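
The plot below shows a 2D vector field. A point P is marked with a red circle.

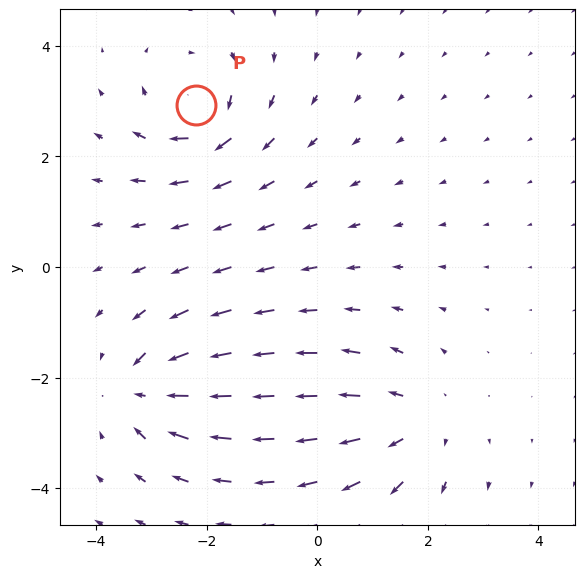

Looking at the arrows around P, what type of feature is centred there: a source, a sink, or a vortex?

At P (-2.2, 2.9) the arrows circulate clockwise. Divergence ≈0, curl about -4 — near-zero divergence with nonzero curl is a vortex.

vortex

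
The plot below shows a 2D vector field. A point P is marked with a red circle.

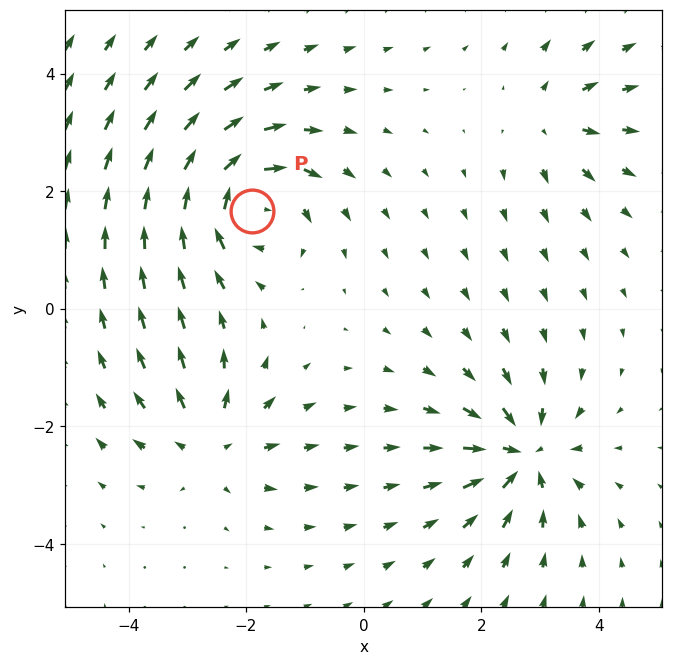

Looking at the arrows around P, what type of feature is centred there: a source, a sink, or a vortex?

At P (-1.9, 1.7) the arrows circulate clockwise. Divergence ≈0, curl about -7 — near-zero divergence with nonzero curl is a vortex.

vortex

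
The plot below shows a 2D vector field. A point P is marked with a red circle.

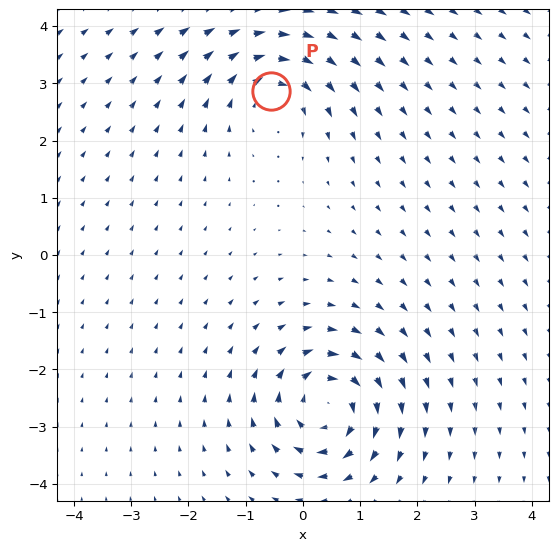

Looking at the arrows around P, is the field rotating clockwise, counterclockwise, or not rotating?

Near P at (-0.6, 2.9) the arrows circulate clockwise. The curl (z-component) there is about -4; negative curl means clockwise rotation.

clockwise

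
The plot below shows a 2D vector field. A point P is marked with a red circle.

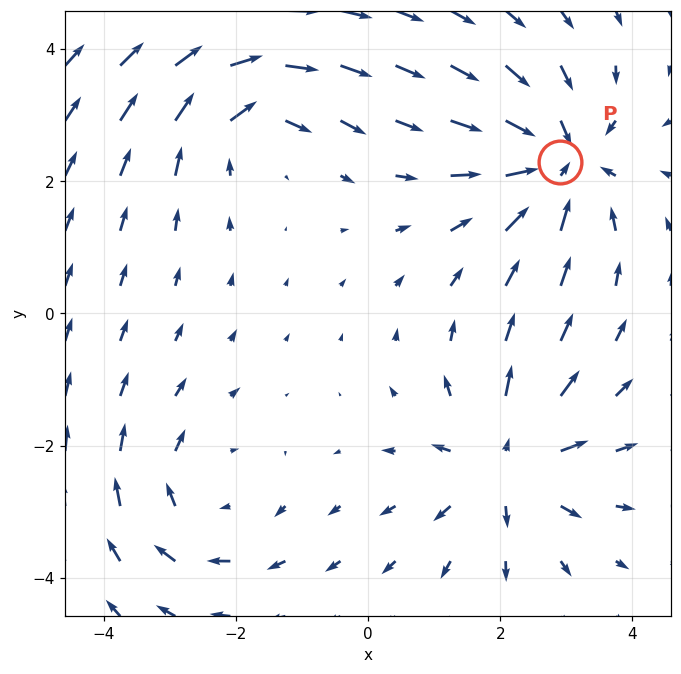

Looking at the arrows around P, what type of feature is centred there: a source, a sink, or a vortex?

At P (2.9, 2.3) the arrows converge inward. Divergence about -5, curl ≈0 — negative divergence with near-zero curl is a sink.

sink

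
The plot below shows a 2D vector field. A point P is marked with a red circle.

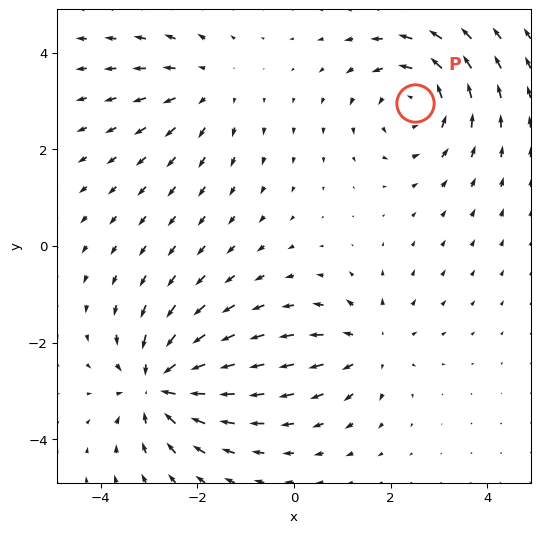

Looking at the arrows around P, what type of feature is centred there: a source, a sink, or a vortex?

At P (2.5, 3.0) the arrows circulate counterclockwise. Divergence ≈0, curl about +4 — near-zero divergence with nonzero curl is a vortex.

vortex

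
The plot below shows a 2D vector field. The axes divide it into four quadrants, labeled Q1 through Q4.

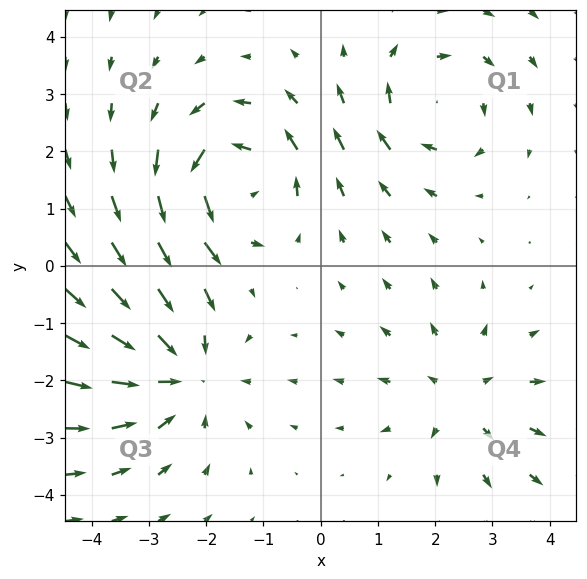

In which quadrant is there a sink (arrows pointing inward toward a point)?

Q3

The sink sits at approximately (-2.5, -1.9), which lies in quadrant Q3. The divergence there is about -4, negative as expected for a sink.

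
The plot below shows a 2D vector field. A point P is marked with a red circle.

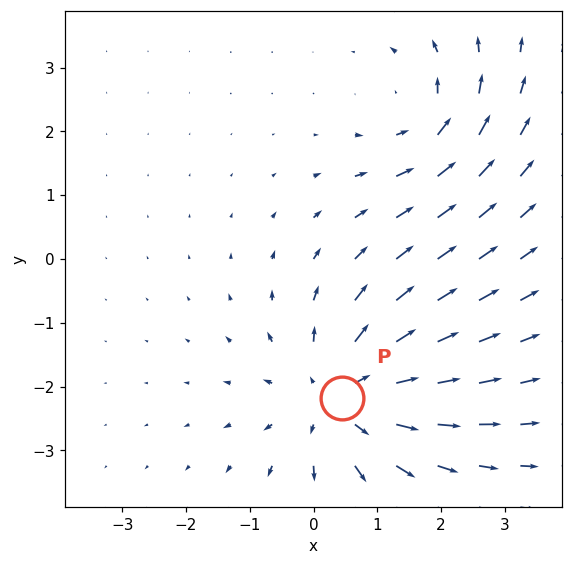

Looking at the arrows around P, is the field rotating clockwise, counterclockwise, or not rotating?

Near P at (0.4, -2.2) the arrows show no circulation. The curl there is ≈0.

not rotating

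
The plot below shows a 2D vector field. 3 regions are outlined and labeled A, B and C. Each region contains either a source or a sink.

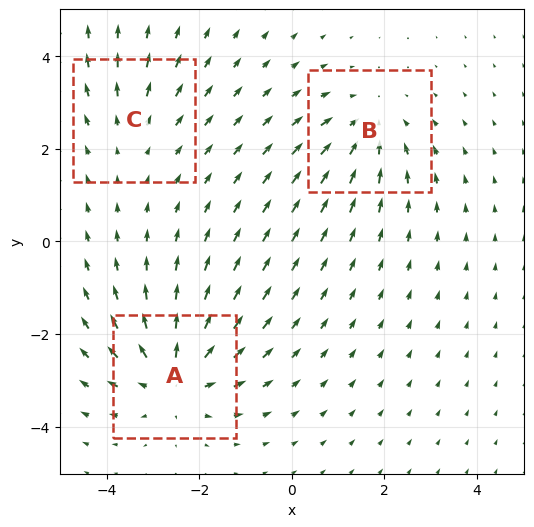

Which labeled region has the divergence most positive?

Divergence at each region's feature centre — A: about +4, B: about -3, C: about +2. Region A is most positive.

A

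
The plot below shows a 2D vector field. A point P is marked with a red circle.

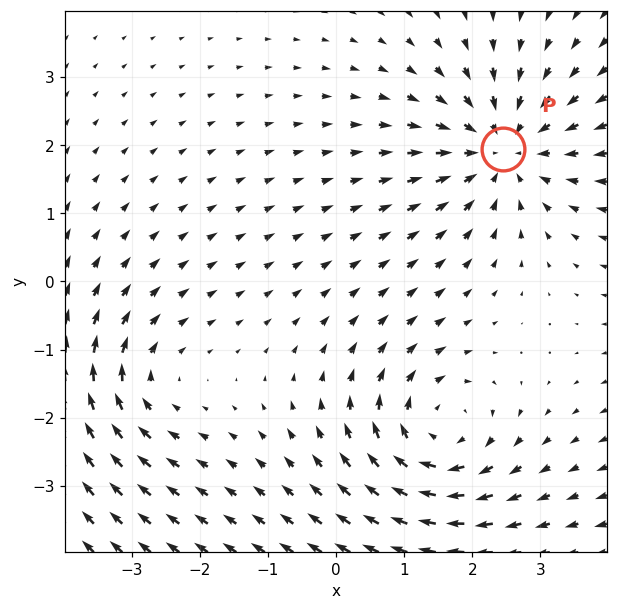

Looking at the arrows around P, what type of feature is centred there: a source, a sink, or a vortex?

sink

At P (2.4, 1.9) the arrows converge inward. Divergence about -4, curl ≈0 — negative divergence with near-zero curl is a sink.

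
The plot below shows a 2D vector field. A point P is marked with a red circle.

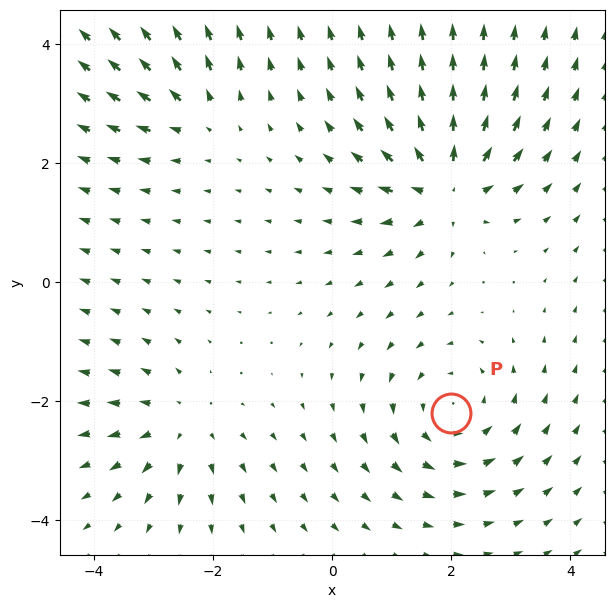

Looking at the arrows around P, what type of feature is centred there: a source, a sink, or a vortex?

vortex

At P (2.0, -2.2) the arrows circulate counterclockwise. Divergence ≈0, curl about +4 — near-zero divergence with nonzero curl is a vortex.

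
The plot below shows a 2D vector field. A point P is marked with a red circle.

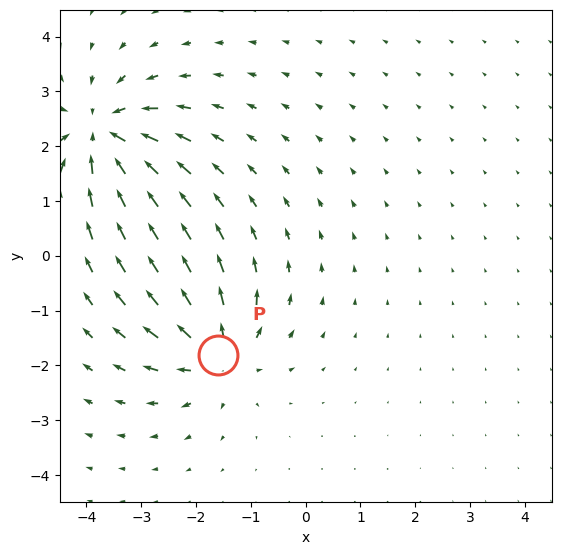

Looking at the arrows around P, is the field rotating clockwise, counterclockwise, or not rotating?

not rotating

Near P at (-1.6, -1.8) the arrows show no circulation. The curl there is ≈0.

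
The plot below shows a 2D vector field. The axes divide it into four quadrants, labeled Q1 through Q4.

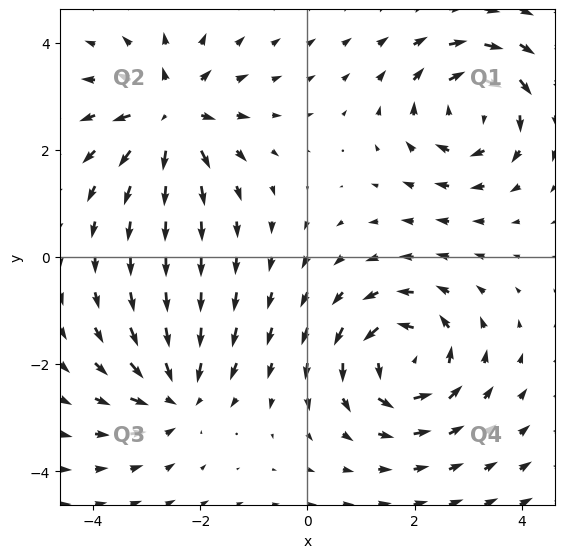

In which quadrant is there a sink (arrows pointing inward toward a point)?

Q3

The sink sits at approximately (-2.5, -2.6), which lies in quadrant Q3. The divergence there is about -4, negative as expected for a sink.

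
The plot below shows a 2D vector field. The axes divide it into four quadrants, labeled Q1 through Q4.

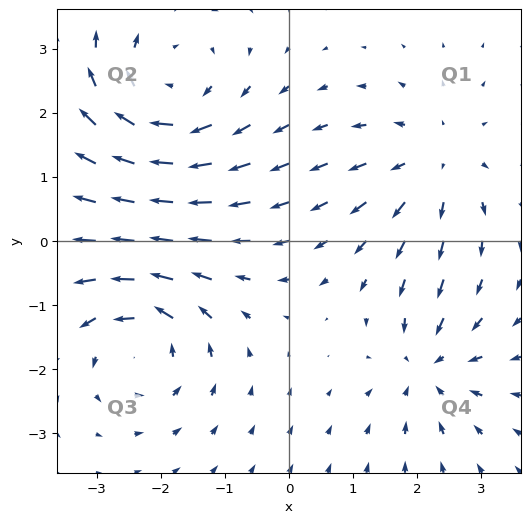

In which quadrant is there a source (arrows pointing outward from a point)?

Q1

The source sits at approximately (2.3, 1.2), which lies in quadrant Q1. The divergence there is about +3, positive as expected for a source.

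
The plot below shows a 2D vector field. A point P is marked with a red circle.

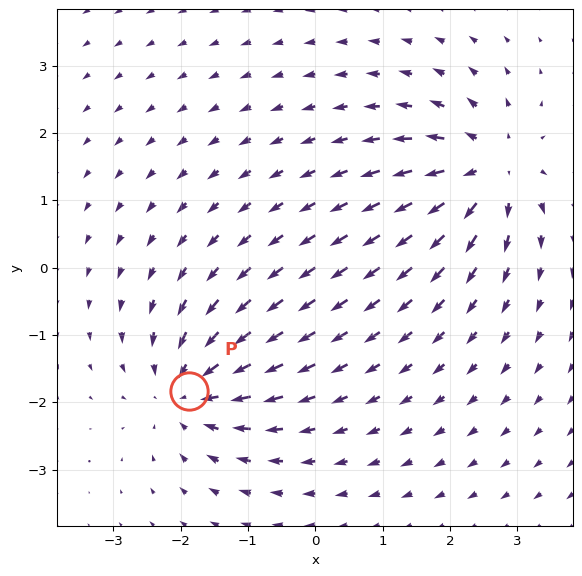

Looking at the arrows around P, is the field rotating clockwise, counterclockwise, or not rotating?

Near P at (-1.9, -1.8) the arrows show no circulation. The curl there is ≈0.

not rotating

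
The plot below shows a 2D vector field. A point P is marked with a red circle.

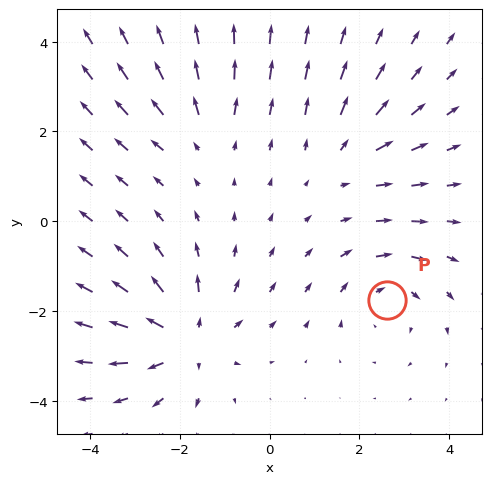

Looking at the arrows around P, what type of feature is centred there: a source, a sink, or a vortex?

vortex

At P (2.6, -1.8) the arrows circulate clockwise. Divergence ≈0, curl about -3 — near-zero divergence with nonzero curl is a vortex.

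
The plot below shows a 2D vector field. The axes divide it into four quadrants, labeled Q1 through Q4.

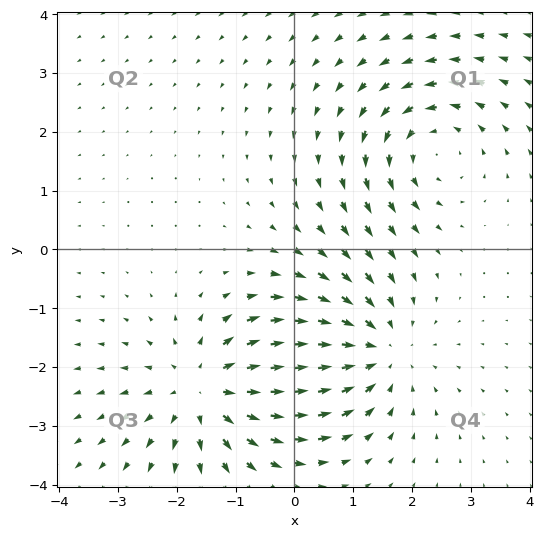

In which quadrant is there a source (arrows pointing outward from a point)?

The source sits at approximately (-1.5, -2.4), which lies in quadrant Q3. The divergence there is about +4, positive as expected for a source.

Q3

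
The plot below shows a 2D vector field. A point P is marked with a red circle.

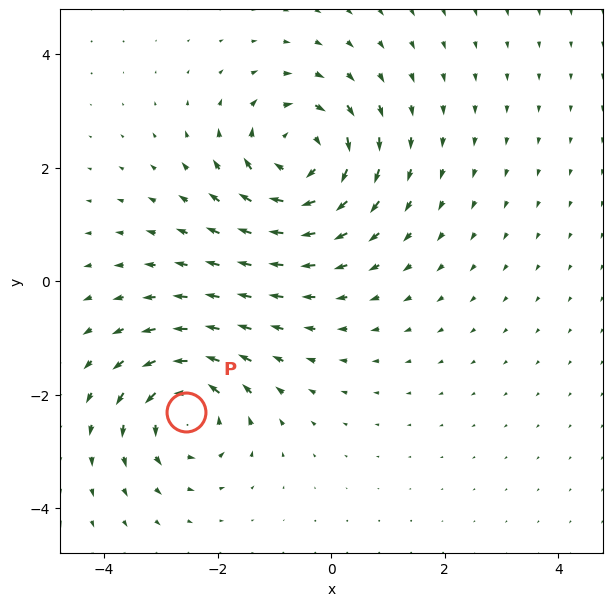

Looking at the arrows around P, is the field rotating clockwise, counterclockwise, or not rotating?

Near P at (-2.6, -2.3) the arrows circulate counterclockwise. The curl (z-component) there is about +4; positive curl means counterclockwise rotation.

counterclockwise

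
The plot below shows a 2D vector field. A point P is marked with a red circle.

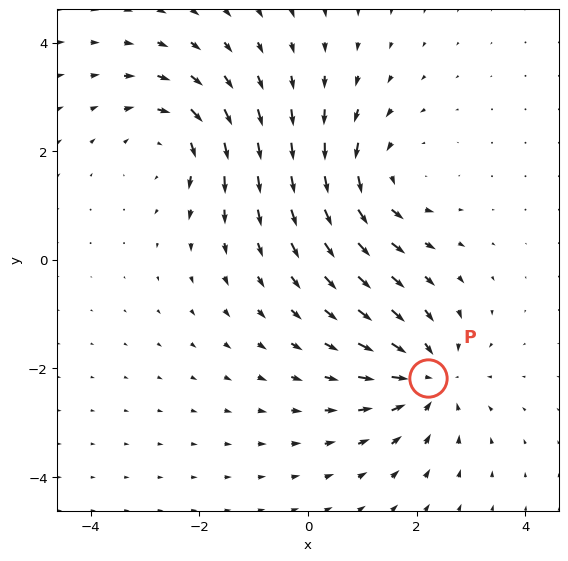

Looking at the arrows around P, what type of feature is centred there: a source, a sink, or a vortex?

sink

At P (2.2, -2.2) the arrows converge inward. Divergence about -4, curl ≈0 — negative divergence with near-zero curl is a sink.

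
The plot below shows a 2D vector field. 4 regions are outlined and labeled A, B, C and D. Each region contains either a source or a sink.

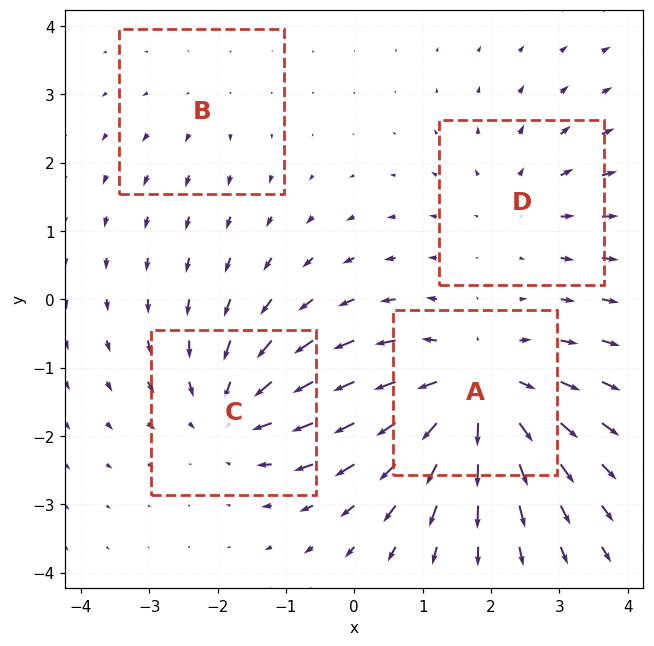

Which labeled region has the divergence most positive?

A

Divergence at each region's feature centre — A: about +7, B: about +2, C: about -5, D: about +3. Region A is most positive.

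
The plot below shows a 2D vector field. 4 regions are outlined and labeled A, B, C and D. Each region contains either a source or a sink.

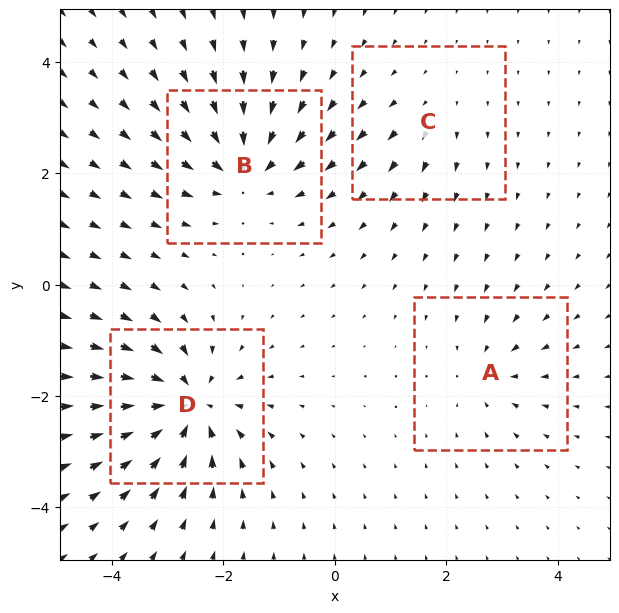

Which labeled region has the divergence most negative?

Divergence at each region's feature centre — A: about -4, B: about -6, C: about +2, D: about -8. Region D is most negative.

D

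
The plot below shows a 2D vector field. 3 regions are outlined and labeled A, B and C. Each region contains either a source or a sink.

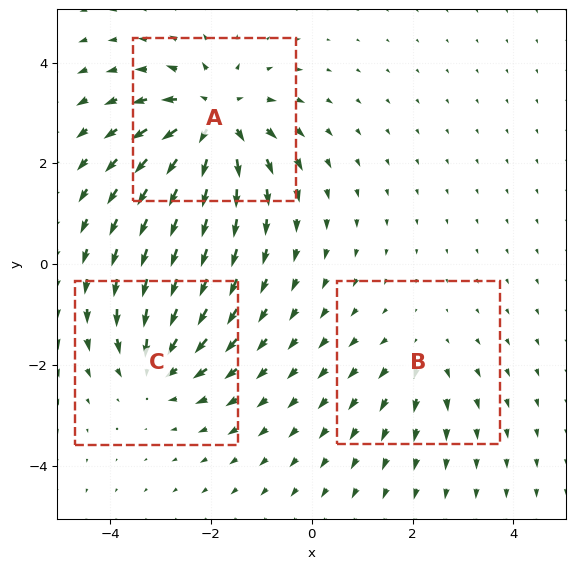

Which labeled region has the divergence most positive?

Divergence at each region's feature centre — A: about +6, B: about +2, C: about -4. Region A is most positive.

A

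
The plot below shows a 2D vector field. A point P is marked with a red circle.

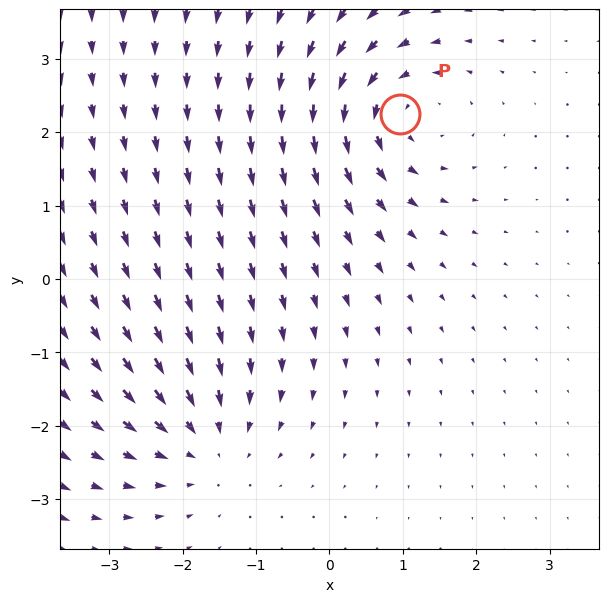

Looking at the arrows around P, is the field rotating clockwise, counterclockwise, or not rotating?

counterclockwise

Near P at (1.0, 2.3) the arrows circulate counterclockwise. The curl (z-component) there is about +4; positive curl means counterclockwise rotation.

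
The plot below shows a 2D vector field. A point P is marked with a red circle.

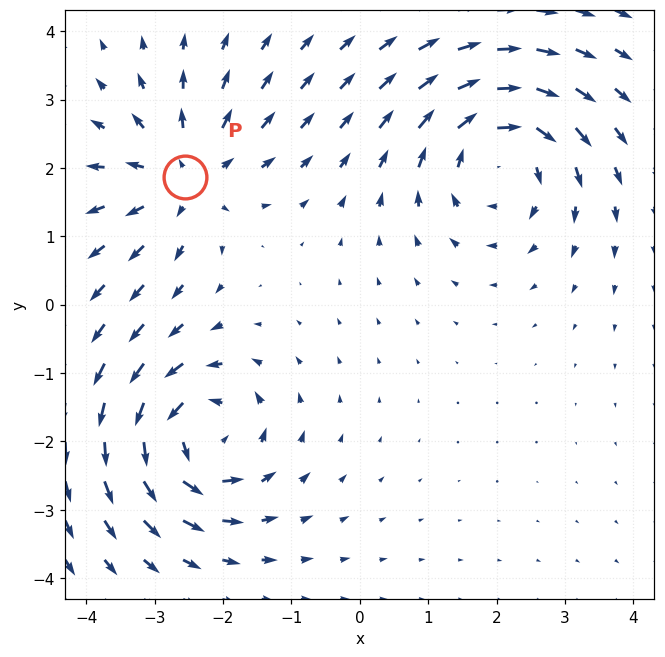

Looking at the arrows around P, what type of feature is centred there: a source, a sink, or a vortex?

source

At P (-2.5, 1.9) the arrows spread outward. Divergence about +3, curl ≈0 — positive divergence with near-zero curl is a source.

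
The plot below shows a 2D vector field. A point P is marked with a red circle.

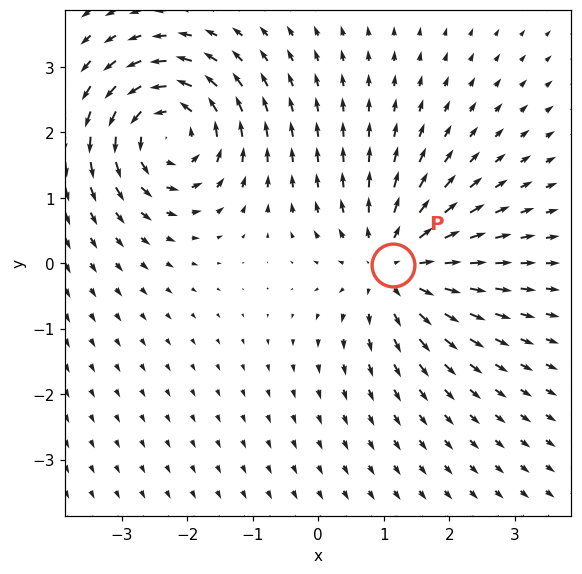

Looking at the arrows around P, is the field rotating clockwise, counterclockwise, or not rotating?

not rotating

Near P at (1.1, -0.0) the arrows show no circulation. The curl there is ≈0.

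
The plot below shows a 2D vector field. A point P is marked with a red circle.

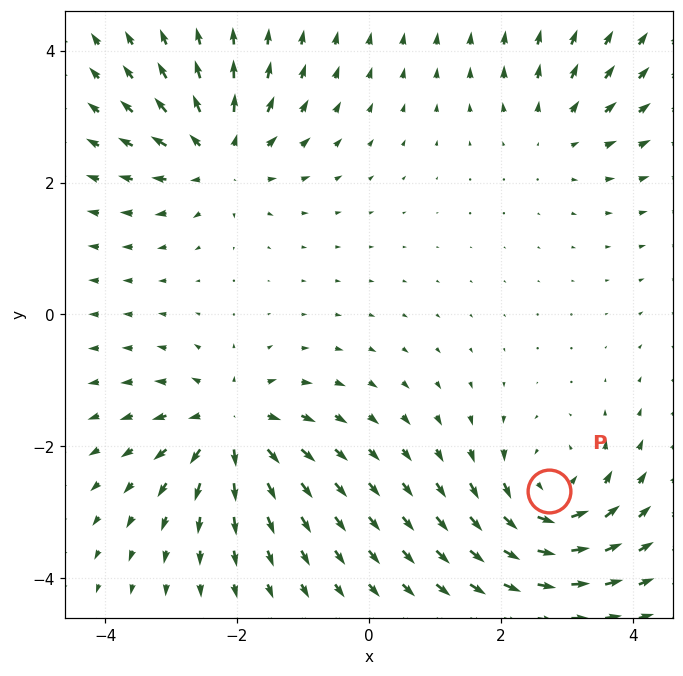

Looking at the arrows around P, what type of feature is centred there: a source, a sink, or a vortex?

At P (2.7, -2.7) the arrows circulate counterclockwise. Divergence ≈0, curl about +6 — near-zero divergence with nonzero curl is a vortex.

vortex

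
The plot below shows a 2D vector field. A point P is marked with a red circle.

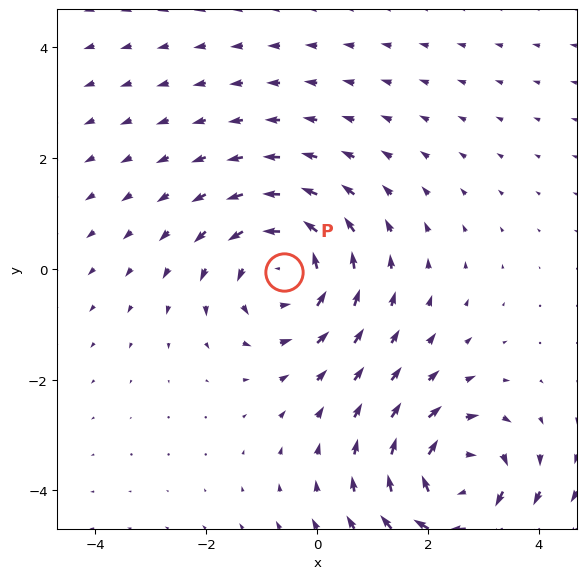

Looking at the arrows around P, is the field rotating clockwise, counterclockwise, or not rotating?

counterclockwise

Near P at (-0.6, -0.1) the arrows circulate counterclockwise. The curl (z-component) there is about +3; positive curl means counterclockwise rotation.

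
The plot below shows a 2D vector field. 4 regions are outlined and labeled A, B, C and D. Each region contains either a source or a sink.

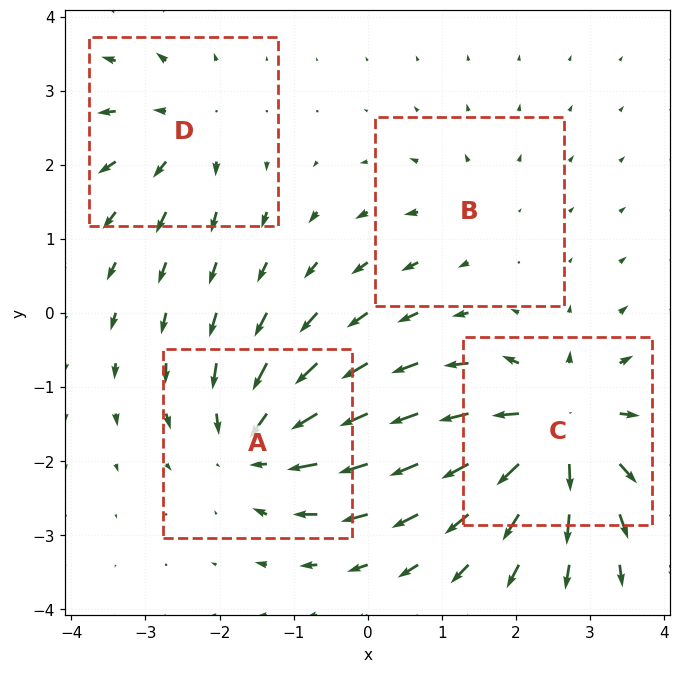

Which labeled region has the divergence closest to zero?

Divergence at each region's feature centre — A: about -6, B: about +2, C: about +8, D: about +4. Region B is closest to zero.

B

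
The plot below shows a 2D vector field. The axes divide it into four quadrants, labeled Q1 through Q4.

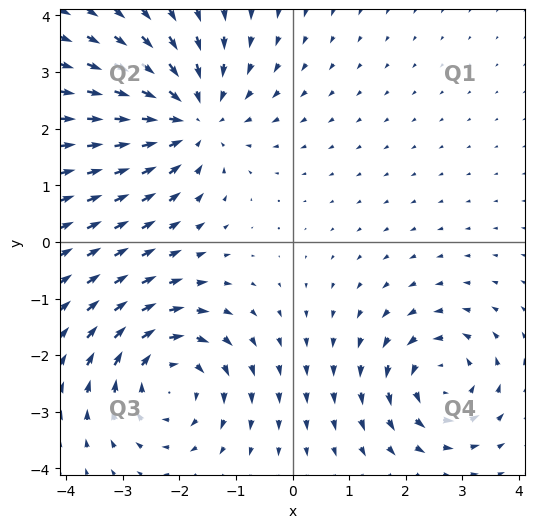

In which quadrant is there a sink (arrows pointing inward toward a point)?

Q2

The sink sits at approximately (-1.8, 2.2), which lies in quadrant Q2. The divergence there is about -4, negative as expected for a sink.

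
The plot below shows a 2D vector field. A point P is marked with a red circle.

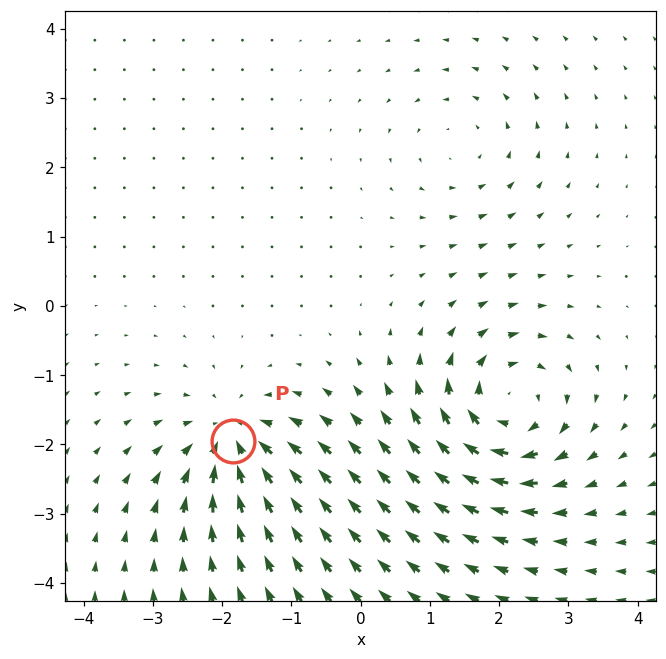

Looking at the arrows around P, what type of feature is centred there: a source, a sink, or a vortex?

At P (-1.8, -2.0) the arrows converge inward. Divergence about -5, curl ≈0 — negative divergence with near-zero curl is a sink.

sink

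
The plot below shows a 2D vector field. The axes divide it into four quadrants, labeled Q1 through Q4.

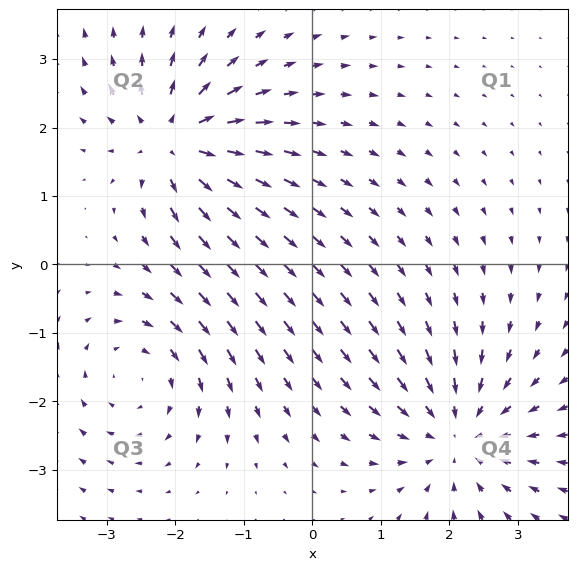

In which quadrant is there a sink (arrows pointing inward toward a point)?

The sink sits at approximately (2.1, -2.5), which lies in quadrant Q4. The divergence there is about -5, negative as expected for a sink.

Q4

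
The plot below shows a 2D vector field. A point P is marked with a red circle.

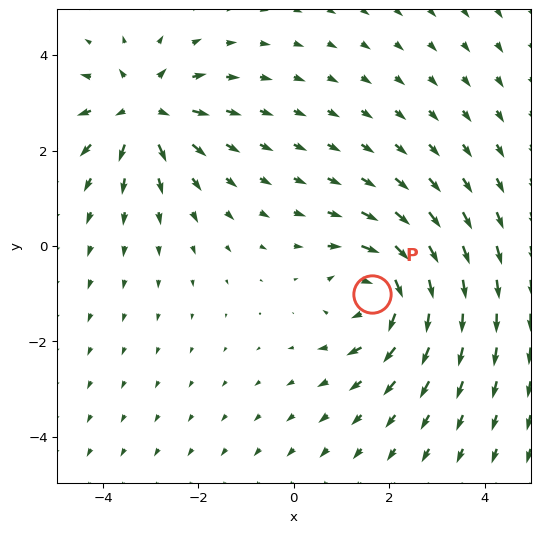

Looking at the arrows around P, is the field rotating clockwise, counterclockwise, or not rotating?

clockwise

Near P at (1.6, -1.0) the arrows circulate clockwise. The curl (z-component) there is about -5; negative curl means clockwise rotation.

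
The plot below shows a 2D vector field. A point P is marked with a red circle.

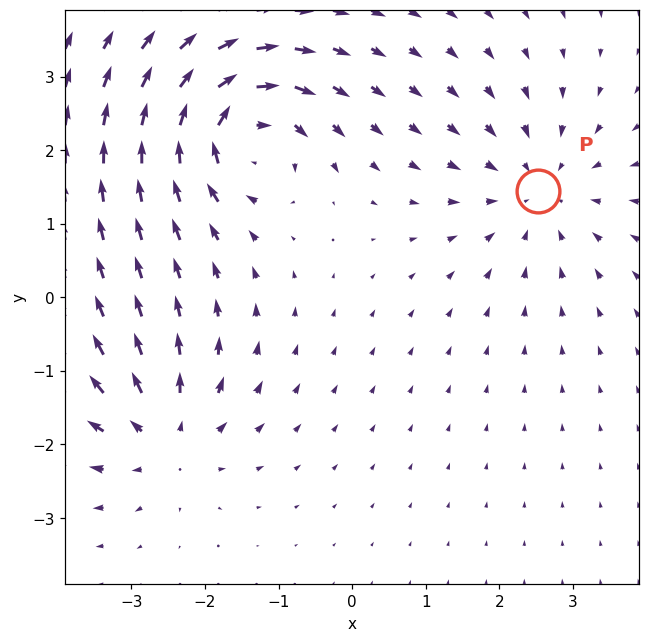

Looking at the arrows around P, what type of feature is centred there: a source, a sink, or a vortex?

sink

At P (2.5, 1.5) the arrows converge inward. Divergence about -3, curl ≈0 — negative divergence with near-zero curl is a sink.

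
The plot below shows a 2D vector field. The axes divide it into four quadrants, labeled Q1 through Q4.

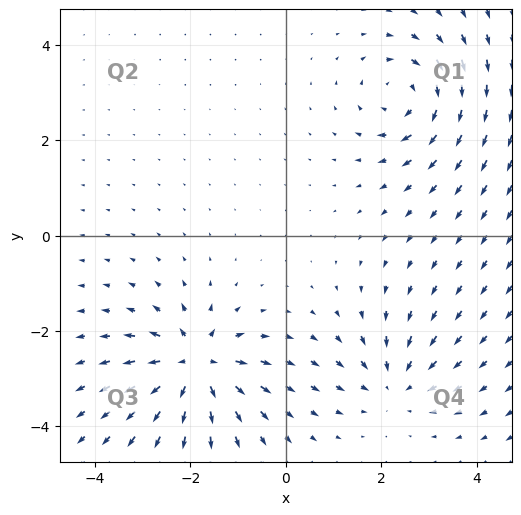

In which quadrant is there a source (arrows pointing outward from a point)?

The source sits at approximately (-1.9, -2.7), which lies in quadrant Q3. The divergence there is about +7, positive as expected for a source.

Q3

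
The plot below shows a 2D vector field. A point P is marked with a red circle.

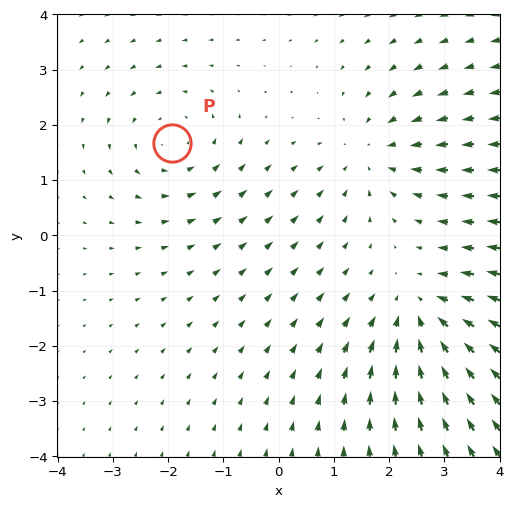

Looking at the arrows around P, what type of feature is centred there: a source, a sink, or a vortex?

vortex

At P (-1.9, 1.7) the arrows circulate counterclockwise. Divergence ≈0, curl about +3 — near-zero divergence with nonzero curl is a vortex.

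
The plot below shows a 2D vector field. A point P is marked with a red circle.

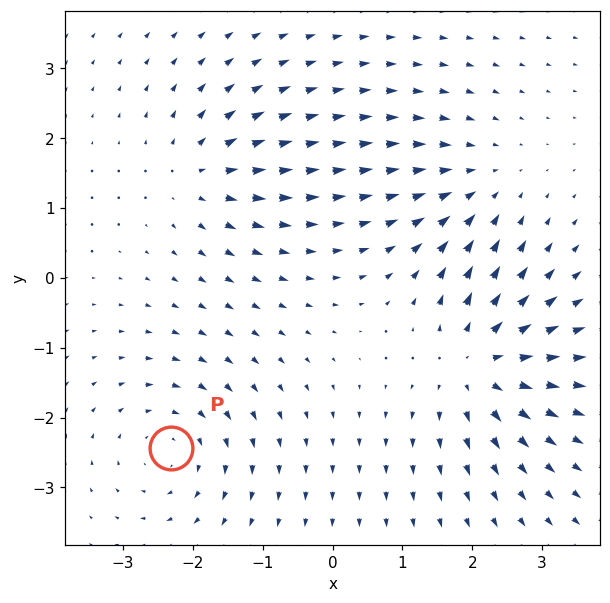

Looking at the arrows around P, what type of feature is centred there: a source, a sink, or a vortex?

vortex

At P (-2.3, -2.4) the arrows circulate clockwise. Divergence ≈0, curl about -3 — near-zero divergence with nonzero curl is a vortex.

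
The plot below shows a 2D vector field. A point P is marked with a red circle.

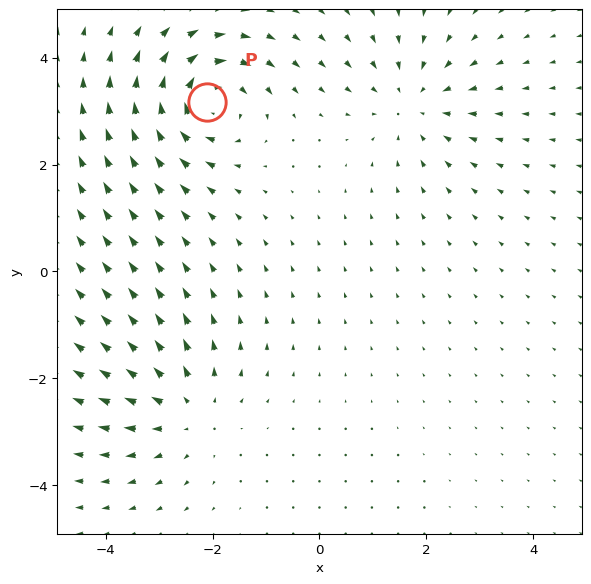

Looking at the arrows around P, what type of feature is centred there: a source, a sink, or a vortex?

At P (-2.1, 3.2) the arrows circulate clockwise. Divergence ≈0, curl about -5 — near-zero divergence with nonzero curl is a vortex.

vortex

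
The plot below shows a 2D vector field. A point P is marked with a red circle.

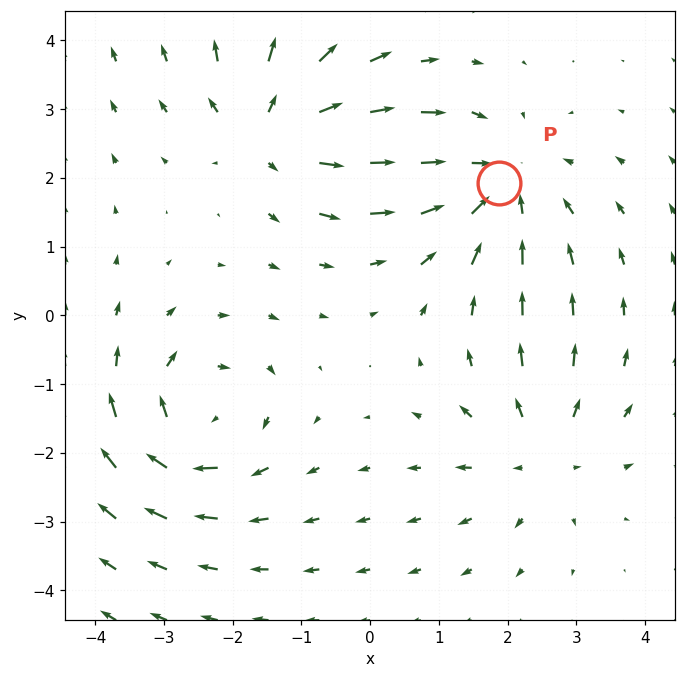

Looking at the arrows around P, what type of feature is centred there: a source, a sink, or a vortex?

sink

At P (1.9, 1.9) the arrows converge inward. Divergence about -4, curl ≈0 — negative divergence with near-zero curl is a sink.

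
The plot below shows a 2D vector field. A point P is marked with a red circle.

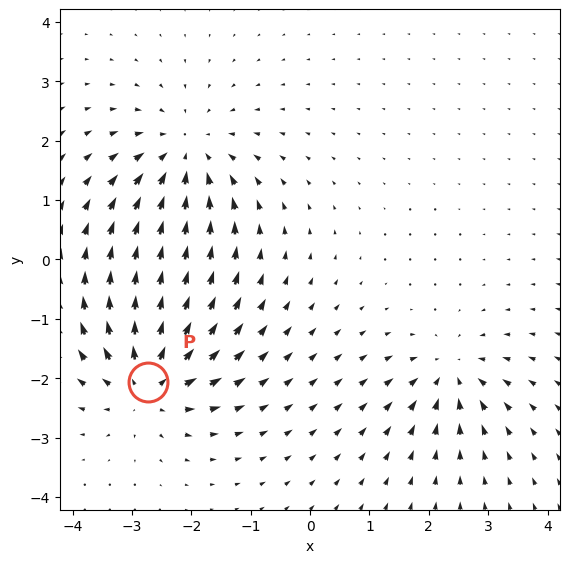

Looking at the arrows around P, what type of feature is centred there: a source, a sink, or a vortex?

At P (-2.7, -2.1) the arrows spread outward. Divergence about +6, curl ≈0 — positive divergence with near-zero curl is a source.

source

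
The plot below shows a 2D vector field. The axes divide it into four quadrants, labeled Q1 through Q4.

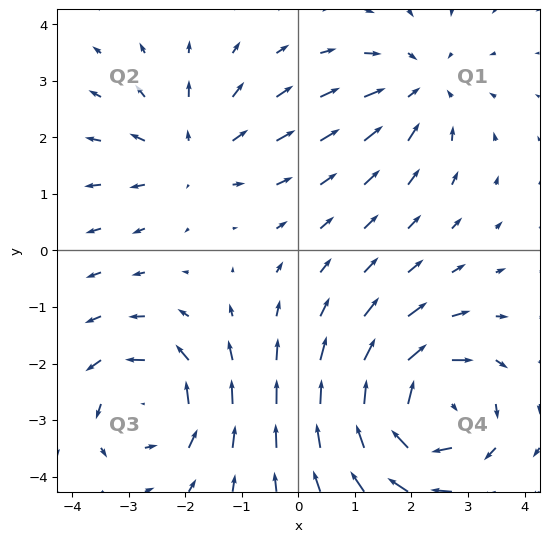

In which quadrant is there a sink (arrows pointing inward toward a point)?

Q1

The sink sits at approximately (2.1, 2.9), which lies in quadrant Q1. The divergence there is about -3, negative as expected for a sink.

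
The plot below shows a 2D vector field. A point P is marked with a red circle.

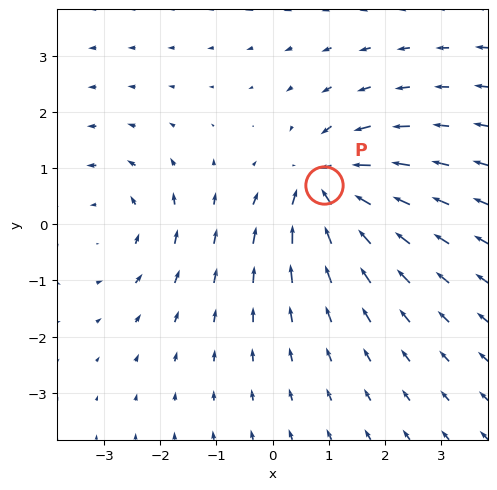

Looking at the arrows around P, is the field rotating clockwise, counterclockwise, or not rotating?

not rotating

Near P at (0.9, 0.7) the arrows show no circulation. The curl there is ≈0.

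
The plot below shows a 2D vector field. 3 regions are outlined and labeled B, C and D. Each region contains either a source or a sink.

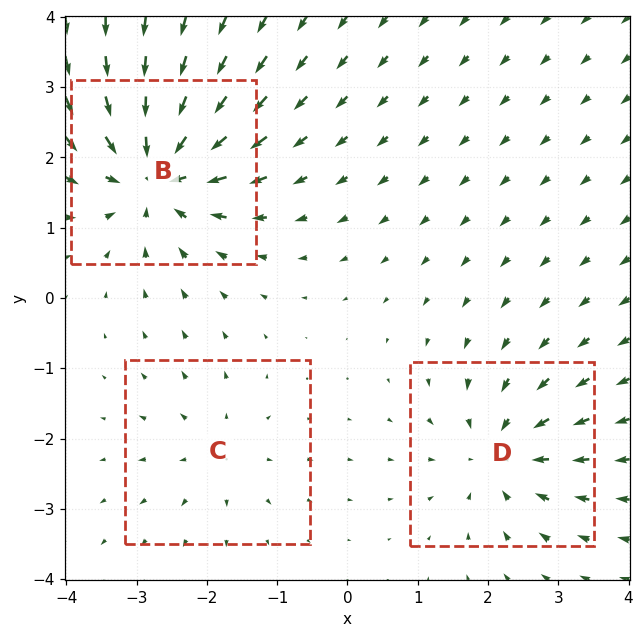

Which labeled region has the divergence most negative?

Divergence at each region's feature centre — B: about -6, C: about +2, D: about -4. Region B is most negative.

B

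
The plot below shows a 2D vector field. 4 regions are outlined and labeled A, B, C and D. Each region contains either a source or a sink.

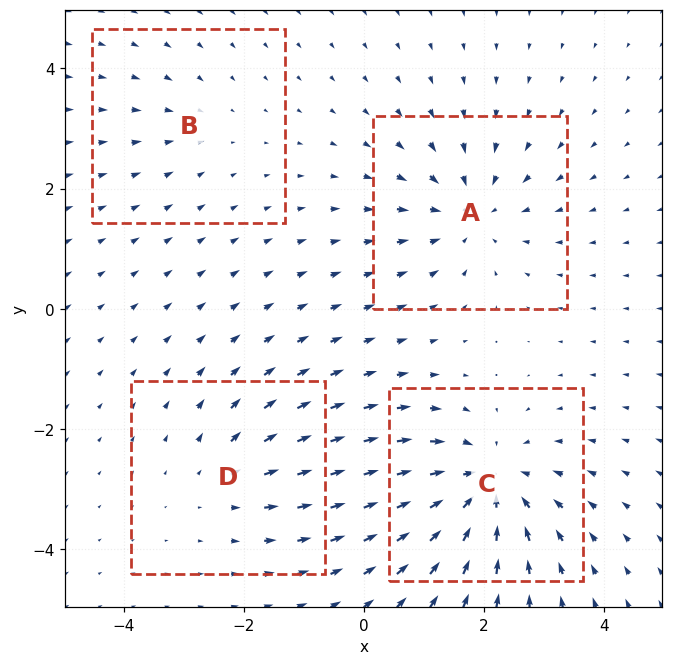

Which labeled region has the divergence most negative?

C

Divergence at each region's feature centre — A: about -5, B: about -2, C: about -6, D: about +3. Region C is most negative.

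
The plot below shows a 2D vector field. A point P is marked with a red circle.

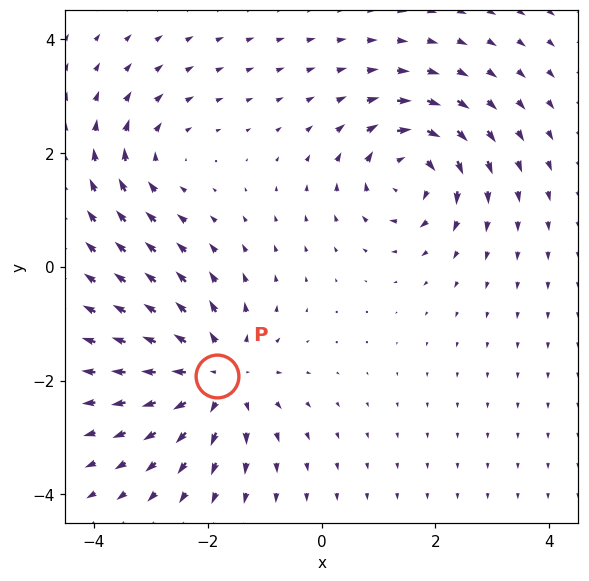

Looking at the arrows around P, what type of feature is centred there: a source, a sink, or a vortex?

source

At P (-1.8, -1.9) the arrows spread outward. Divergence about +5, curl ≈0 — positive divergence with near-zero curl is a source.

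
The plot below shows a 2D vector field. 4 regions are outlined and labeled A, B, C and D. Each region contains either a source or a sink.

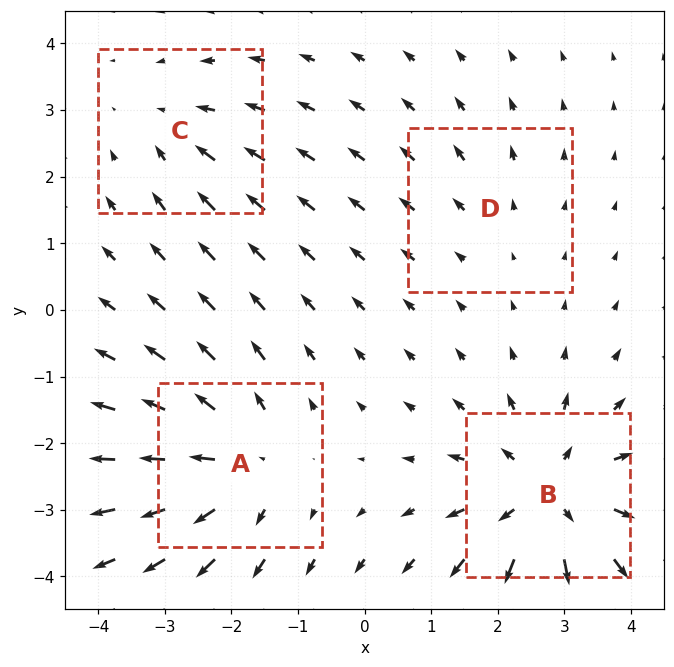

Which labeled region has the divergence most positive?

B

Divergence at each region's feature centre — A: about +5, B: about +6, C: about -3, D: about +2. Region B is most positive.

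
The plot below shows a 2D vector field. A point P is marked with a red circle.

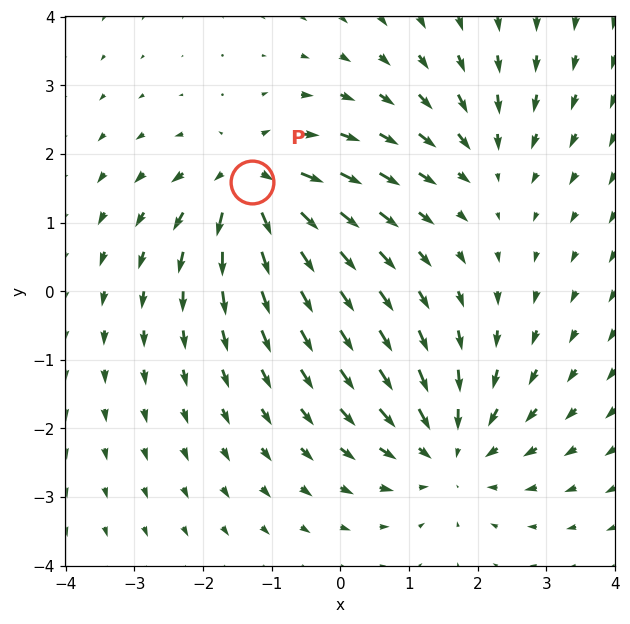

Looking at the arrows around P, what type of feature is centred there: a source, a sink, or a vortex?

source

At P (-1.3, 1.6) the arrows spread outward. Divergence about +6, curl ≈0 — positive divergence with near-zero curl is a source.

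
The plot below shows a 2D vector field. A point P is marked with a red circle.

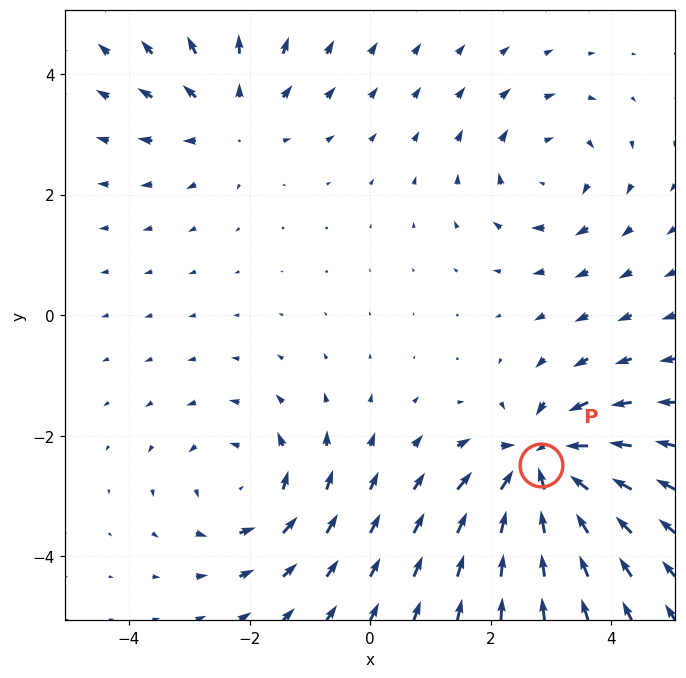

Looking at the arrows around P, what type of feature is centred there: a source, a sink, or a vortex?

sink

At P (2.8, -2.5) the arrows converge inward. Divergence about -5, curl ≈0 — negative divergence with near-zero curl is a sink.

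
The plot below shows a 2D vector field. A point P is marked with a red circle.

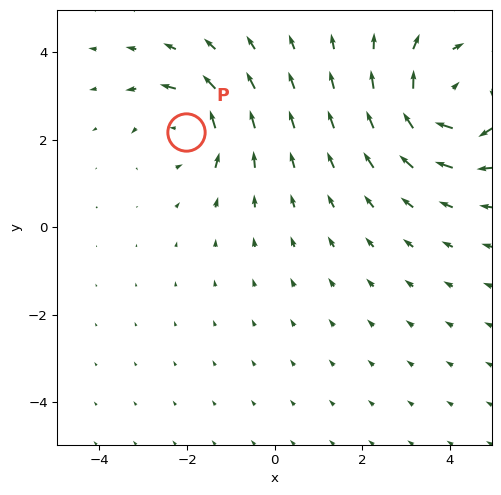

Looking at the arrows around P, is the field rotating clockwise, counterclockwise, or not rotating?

Near P at (-2.0, 2.2) the arrows circulate counterclockwise. The curl (z-component) there is about +4; positive curl means counterclockwise rotation.

counterclockwise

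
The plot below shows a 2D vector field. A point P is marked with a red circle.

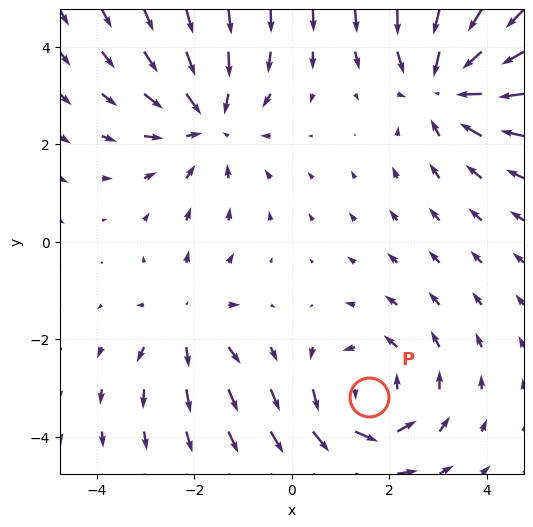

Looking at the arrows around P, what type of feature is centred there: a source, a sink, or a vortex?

vortex

At P (1.6, -3.2) the arrows circulate counterclockwise. Divergence ≈0, curl about +3 — near-zero divergence with nonzero curl is a vortex.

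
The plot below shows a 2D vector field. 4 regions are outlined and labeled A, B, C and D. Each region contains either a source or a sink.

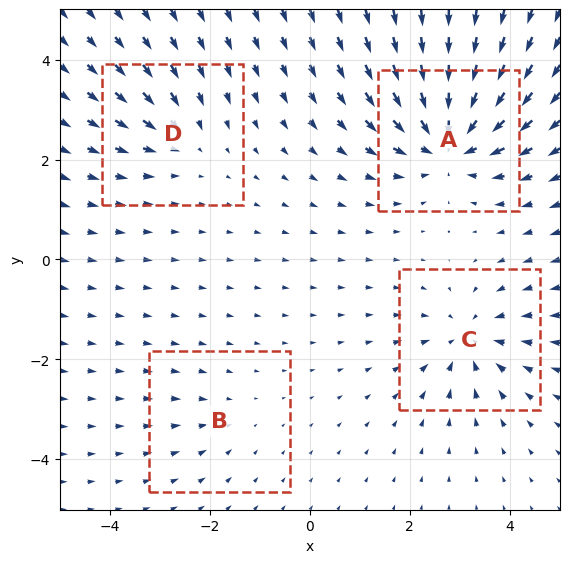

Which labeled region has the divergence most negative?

A

Divergence at each region's feature centre — A: about -8, B: about -2, C: about -5, D: about -3. Region A is most negative.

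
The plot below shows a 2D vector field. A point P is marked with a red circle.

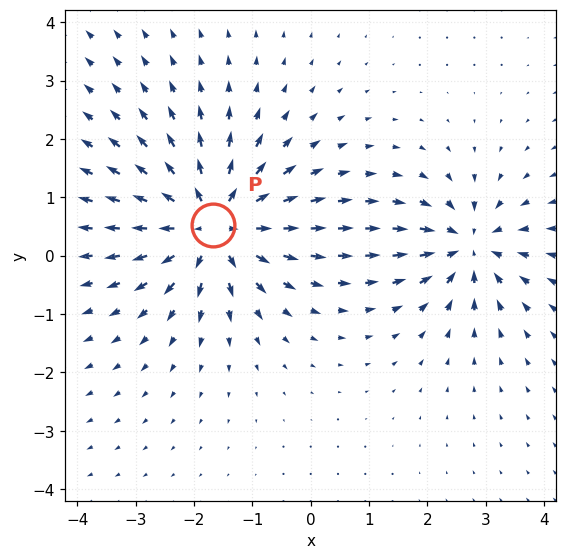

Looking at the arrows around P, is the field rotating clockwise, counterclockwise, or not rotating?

not rotating

Near P at (-1.7, 0.5) the arrows show no circulation. The curl there is ≈0.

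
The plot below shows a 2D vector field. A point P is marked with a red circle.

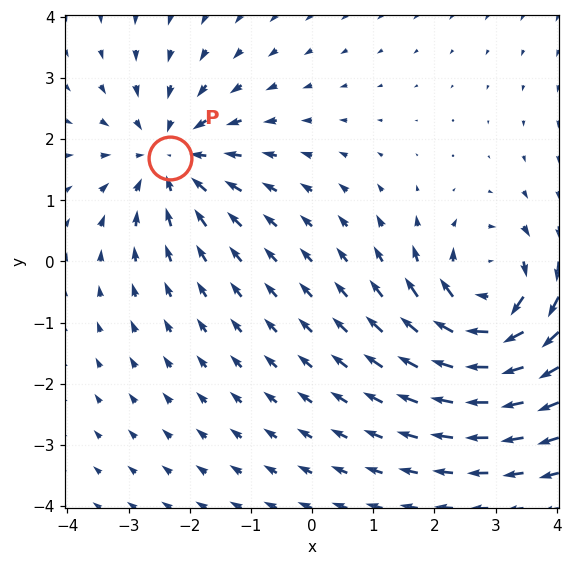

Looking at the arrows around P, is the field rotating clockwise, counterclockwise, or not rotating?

not rotating

Near P at (-2.3, 1.7) the arrows show no circulation. The curl there is ≈0.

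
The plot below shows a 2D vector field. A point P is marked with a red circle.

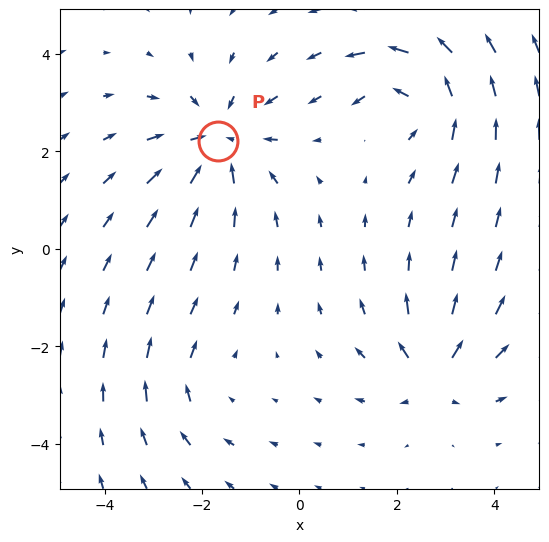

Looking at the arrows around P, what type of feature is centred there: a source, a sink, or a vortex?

sink

At P (-1.7, 2.2) the arrows converge inward. Divergence about -4, curl ≈0 — negative divergence with near-zero curl is a sink.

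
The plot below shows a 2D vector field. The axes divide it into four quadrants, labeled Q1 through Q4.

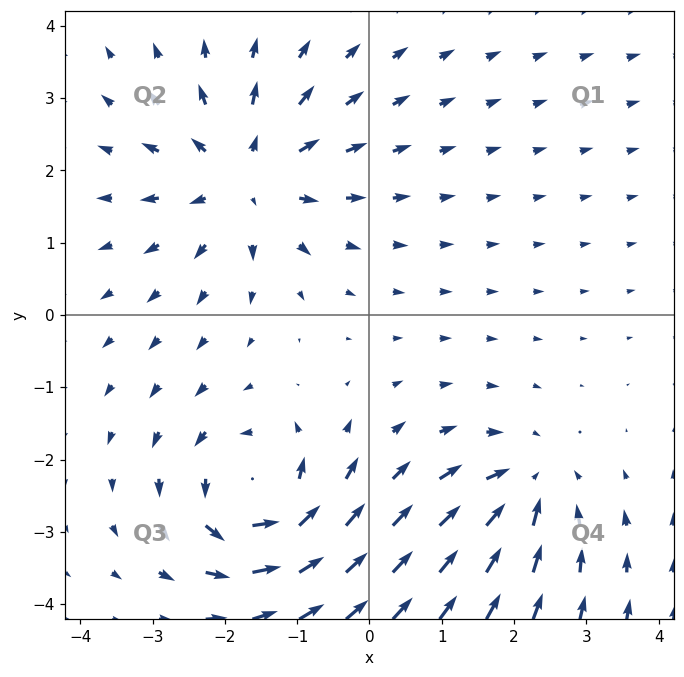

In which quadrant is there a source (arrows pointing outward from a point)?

The source sits at approximately (-1.7, 1.9), which lies in quadrant Q2. The divergence there is about +4, positive as expected for a source.

Q2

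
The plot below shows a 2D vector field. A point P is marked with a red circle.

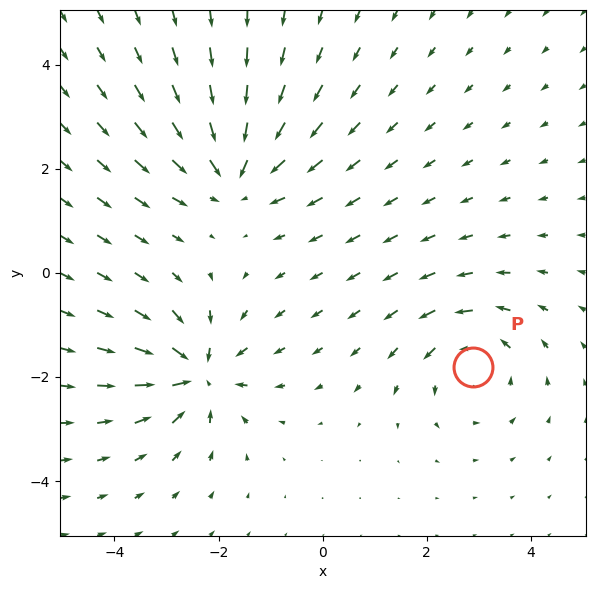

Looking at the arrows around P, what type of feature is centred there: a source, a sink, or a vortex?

At P (2.9, -1.8) the arrows circulate counterclockwise. Divergence ≈0, curl about +4 — near-zero divergence with nonzero curl is a vortex.

vortex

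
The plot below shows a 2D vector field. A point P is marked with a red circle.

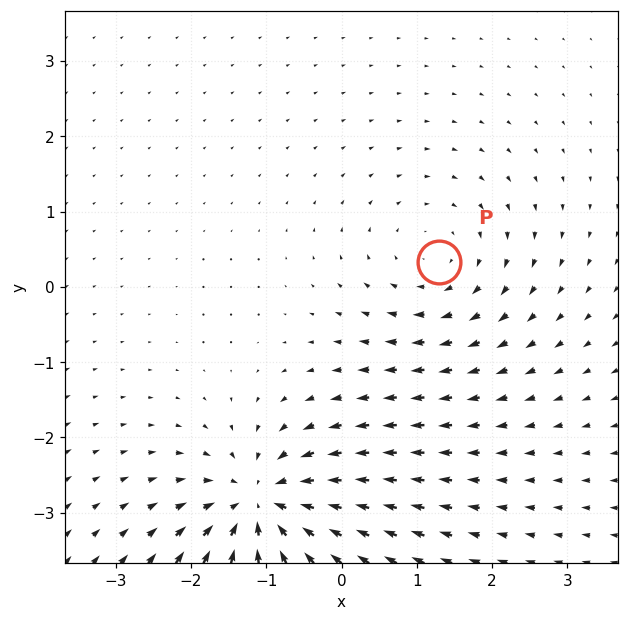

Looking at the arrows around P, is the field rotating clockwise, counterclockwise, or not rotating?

clockwise

Near P at (1.3, 0.3) the arrows circulate clockwise. The curl (z-component) there is about -2; negative curl means clockwise rotation.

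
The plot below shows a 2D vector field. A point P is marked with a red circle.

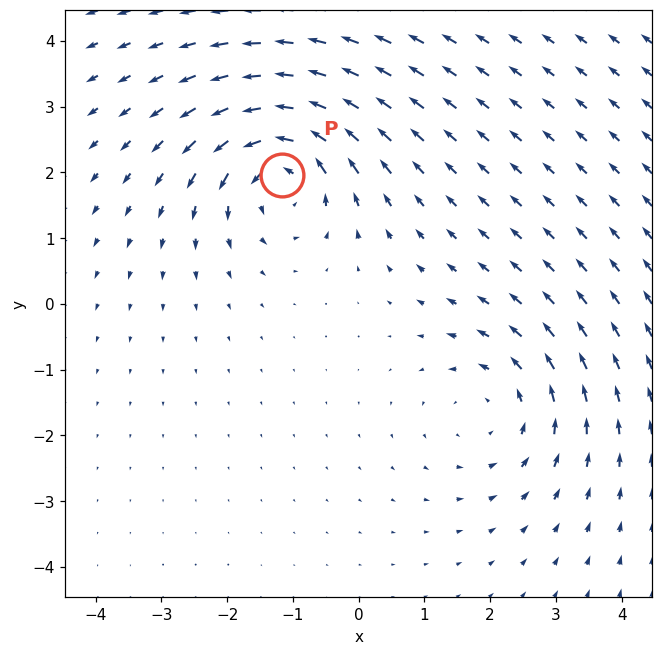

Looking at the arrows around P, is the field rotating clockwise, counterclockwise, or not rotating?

counterclockwise

Near P at (-1.2, 2.0) the arrows circulate counterclockwise. The curl (z-component) there is about +6; positive curl means counterclockwise rotation.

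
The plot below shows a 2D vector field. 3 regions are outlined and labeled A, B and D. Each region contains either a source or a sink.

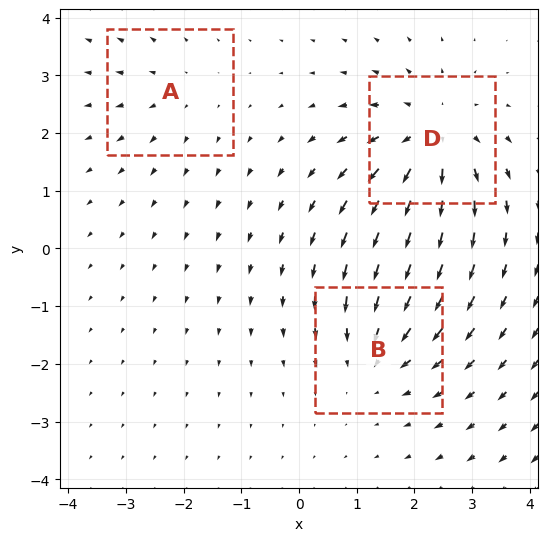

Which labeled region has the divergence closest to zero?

A

Divergence at each region's feature centre — A: about +2, B: about -3, D: about +4. Region A is closest to zero.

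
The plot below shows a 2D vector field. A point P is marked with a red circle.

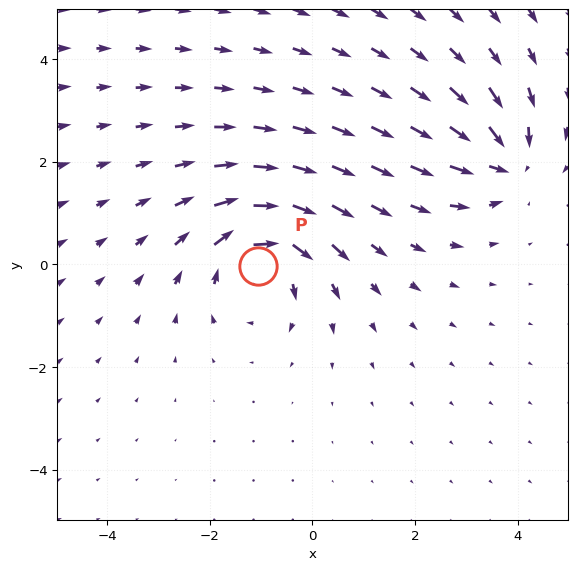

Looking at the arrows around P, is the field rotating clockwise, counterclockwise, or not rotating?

Near P at (-1.1, -0.0) the arrows circulate clockwise. The curl (z-component) there is about -5; negative curl means clockwise rotation.

clockwise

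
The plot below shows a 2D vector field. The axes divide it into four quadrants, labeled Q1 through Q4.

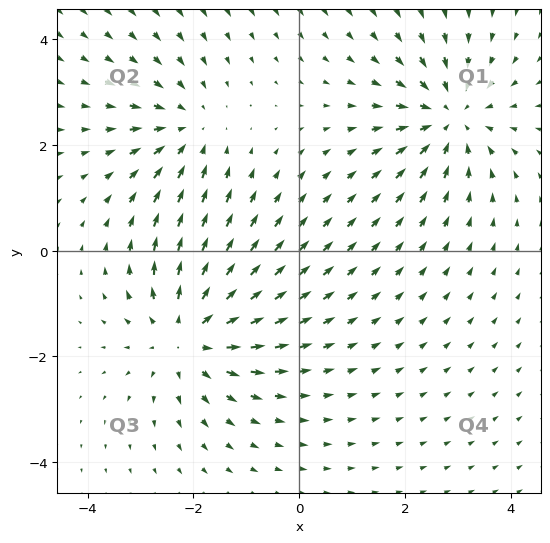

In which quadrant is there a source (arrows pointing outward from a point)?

Q3

The source sits at approximately (-2.1, -1.6), which lies in quadrant Q3. The divergence there is about +4, positive as expected for a source.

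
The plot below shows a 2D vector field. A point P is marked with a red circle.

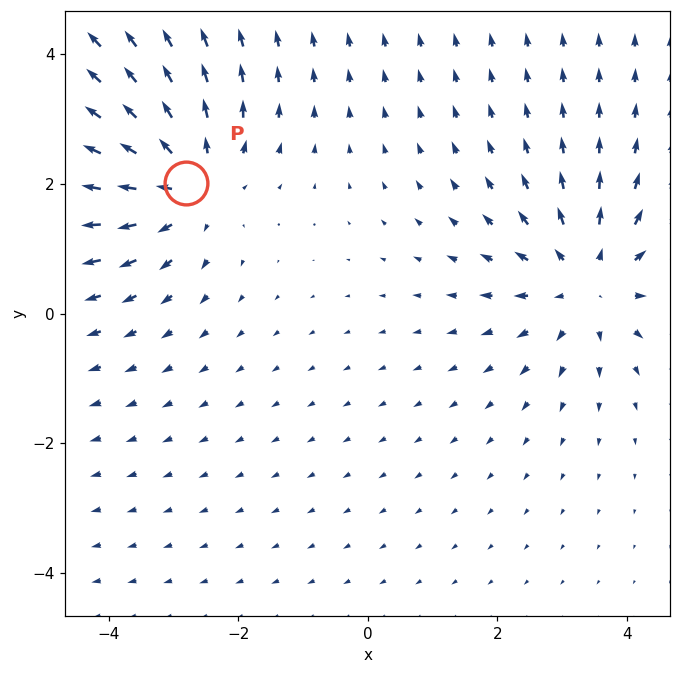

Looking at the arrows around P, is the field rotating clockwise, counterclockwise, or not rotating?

not rotating

Near P at (-2.8, 2.0) the arrows show no circulation. The curl there is ≈0.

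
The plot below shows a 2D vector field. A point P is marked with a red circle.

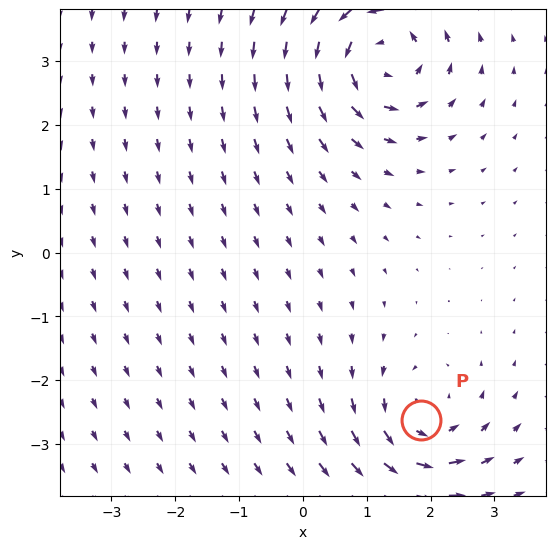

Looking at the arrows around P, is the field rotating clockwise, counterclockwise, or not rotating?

counterclockwise

Near P at (1.8, -2.6) the arrows circulate counterclockwise. The curl (z-component) there is about +4; positive curl means counterclockwise rotation.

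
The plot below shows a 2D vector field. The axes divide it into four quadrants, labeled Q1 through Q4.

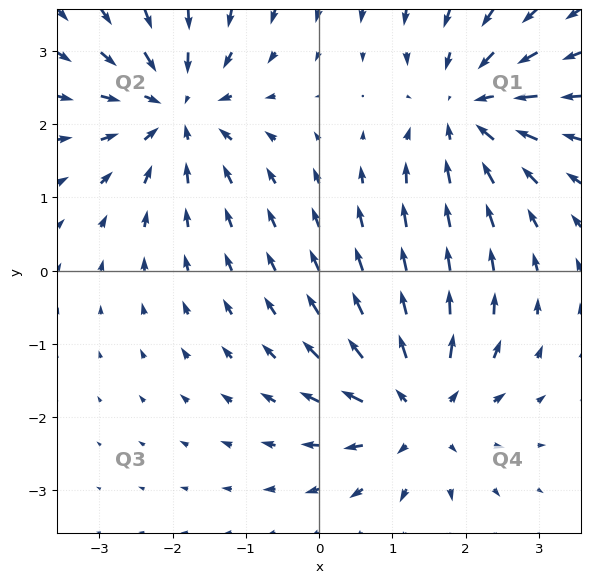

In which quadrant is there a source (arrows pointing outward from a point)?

Q4

The source sits at approximately (1.4, -1.9), which lies in quadrant Q4. The divergence there is about +4, positive as expected for a source.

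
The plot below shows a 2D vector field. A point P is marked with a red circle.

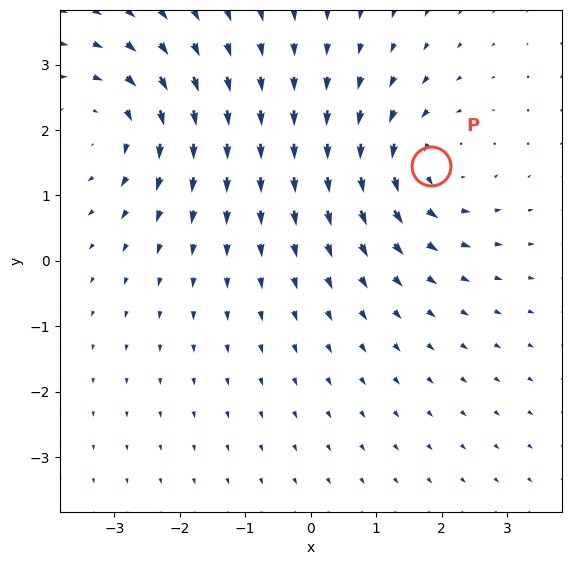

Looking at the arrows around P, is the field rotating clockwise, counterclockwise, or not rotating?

Near P at (1.8, 1.4) the arrows circulate counterclockwise. The curl (z-component) there is about +4; positive curl means counterclockwise rotation.

counterclockwise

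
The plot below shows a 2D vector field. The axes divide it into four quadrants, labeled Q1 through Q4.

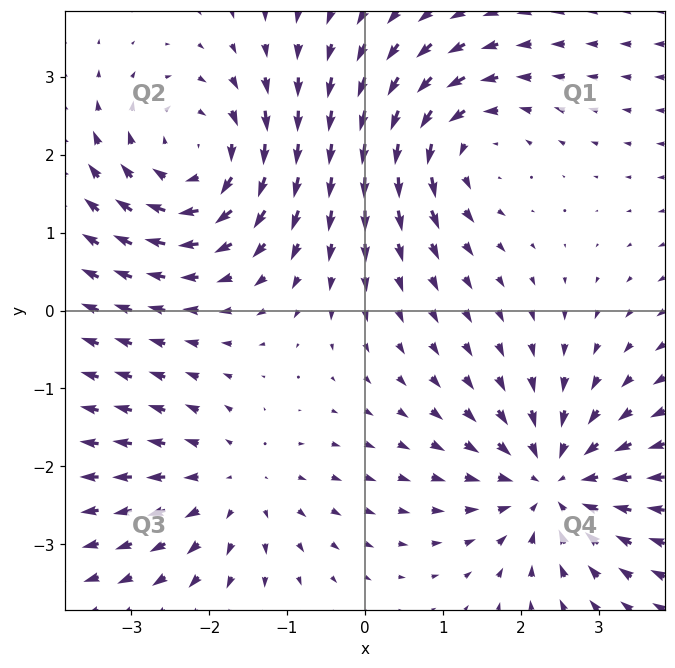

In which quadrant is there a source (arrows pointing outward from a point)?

The source sits at approximately (-1.7, -2.2), which lies in quadrant Q3. The divergence there is about +3, positive as expected for a source.

Q3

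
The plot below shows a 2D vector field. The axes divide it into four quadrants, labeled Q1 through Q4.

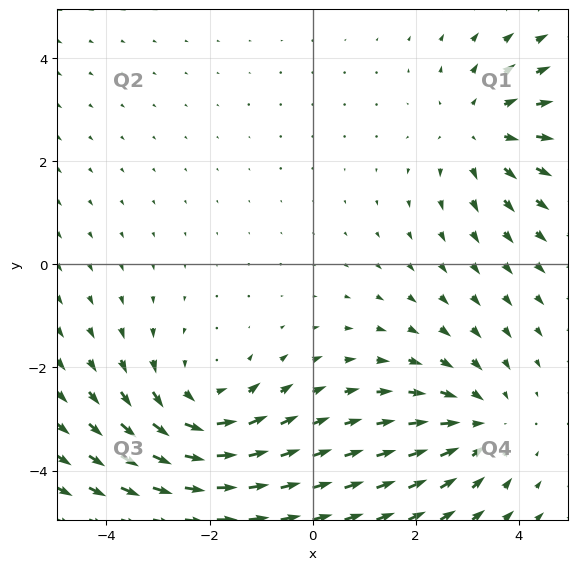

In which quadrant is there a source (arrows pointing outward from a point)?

The source sits at approximately (3.3, 2.6), which lies in quadrant Q1. The divergence there is about +3, positive as expected for a source.

Q1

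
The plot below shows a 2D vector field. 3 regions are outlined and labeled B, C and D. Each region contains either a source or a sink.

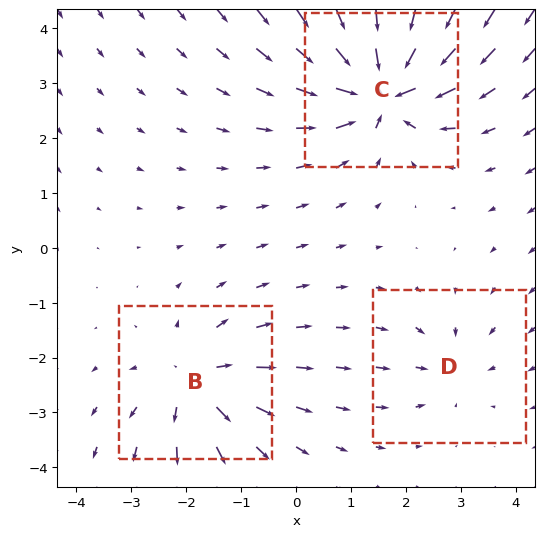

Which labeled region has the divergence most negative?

Divergence at each region's feature centre — B: about +4, C: about -6, D: about -2. Region C is most negative.

C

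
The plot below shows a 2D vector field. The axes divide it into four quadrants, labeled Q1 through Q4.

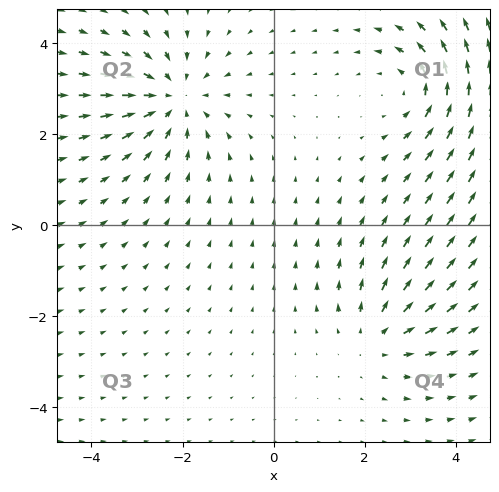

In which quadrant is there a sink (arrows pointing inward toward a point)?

The sink sits at approximately (-2.2, 2.8), which lies in quadrant Q2. The divergence there is about -4, negative as expected for a sink.

Q2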